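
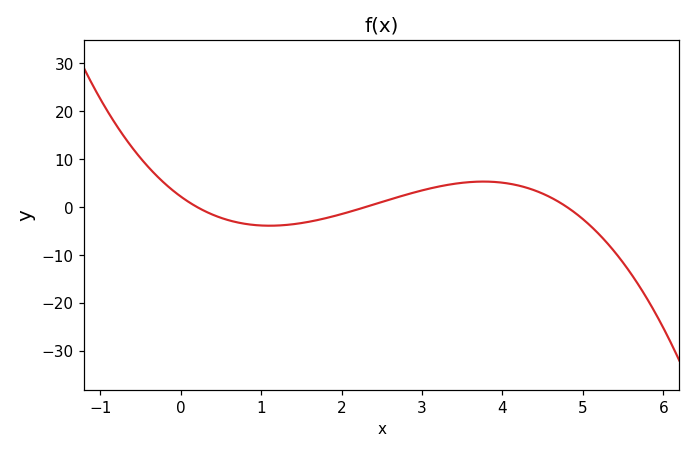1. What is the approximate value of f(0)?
2.16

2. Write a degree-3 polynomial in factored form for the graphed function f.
y = -0.98(x - 0.2)(x - 2.3)(x - 4.8)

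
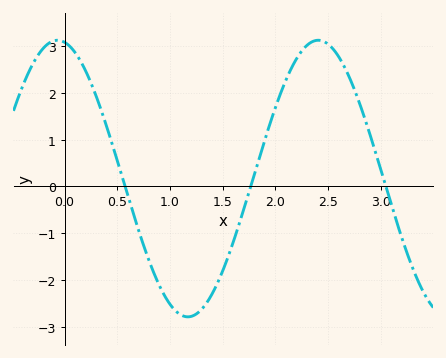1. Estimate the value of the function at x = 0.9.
-2.1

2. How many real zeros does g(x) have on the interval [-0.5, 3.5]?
3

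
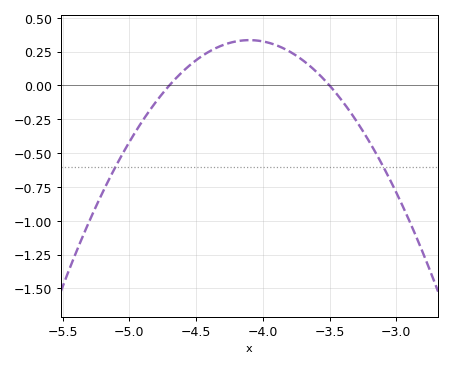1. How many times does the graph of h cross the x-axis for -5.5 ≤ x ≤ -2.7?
2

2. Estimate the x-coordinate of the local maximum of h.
-4.1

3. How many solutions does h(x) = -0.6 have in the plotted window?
2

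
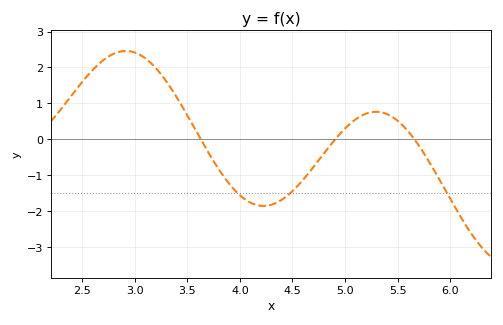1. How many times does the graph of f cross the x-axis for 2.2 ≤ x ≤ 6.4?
3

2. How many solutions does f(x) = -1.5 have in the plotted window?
3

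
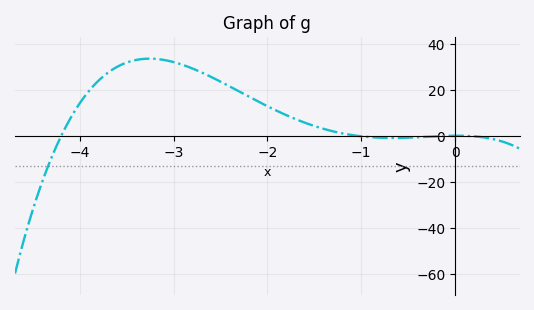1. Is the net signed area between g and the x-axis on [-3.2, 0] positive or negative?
positive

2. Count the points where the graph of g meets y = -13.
1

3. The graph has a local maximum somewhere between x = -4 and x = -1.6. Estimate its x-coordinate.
-3.26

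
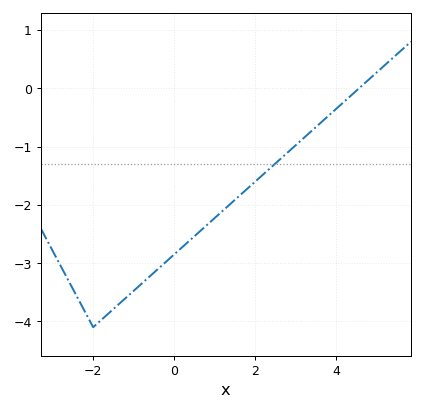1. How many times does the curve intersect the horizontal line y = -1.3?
1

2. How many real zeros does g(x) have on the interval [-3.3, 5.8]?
1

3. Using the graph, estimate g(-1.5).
-3.8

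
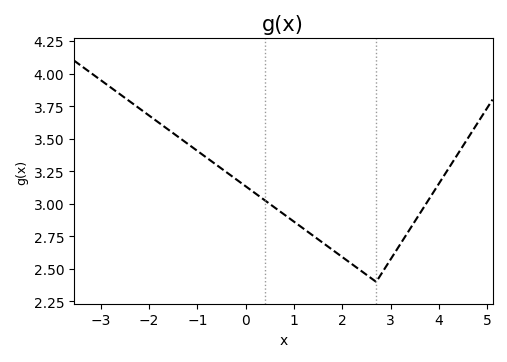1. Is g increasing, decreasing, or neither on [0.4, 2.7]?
decreasing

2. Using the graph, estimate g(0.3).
3.06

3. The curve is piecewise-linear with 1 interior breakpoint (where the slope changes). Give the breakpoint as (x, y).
(2.7, 2.4)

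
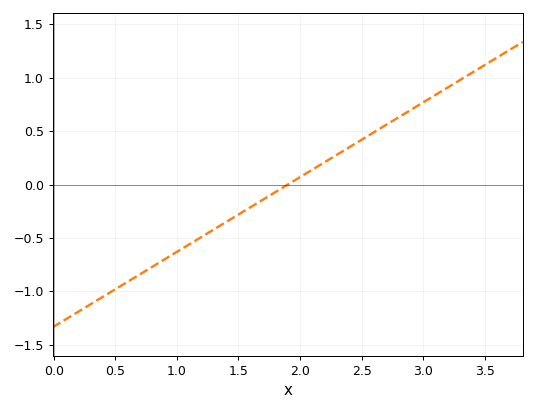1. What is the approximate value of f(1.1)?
-0.55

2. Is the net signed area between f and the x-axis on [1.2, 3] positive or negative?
positive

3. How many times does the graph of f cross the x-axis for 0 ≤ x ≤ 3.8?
1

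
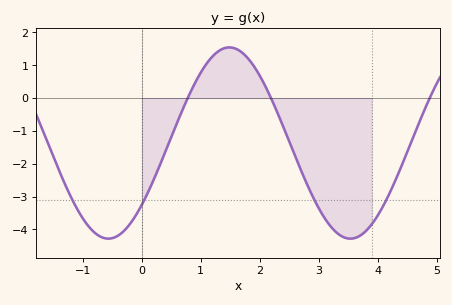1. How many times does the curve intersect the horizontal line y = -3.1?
4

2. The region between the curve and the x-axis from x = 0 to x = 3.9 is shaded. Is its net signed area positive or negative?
negative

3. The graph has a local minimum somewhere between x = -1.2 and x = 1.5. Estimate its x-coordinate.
-0.569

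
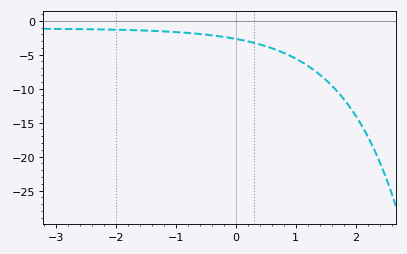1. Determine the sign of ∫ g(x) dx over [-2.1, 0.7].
negative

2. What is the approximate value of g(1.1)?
-6.08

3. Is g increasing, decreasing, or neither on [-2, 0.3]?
decreasing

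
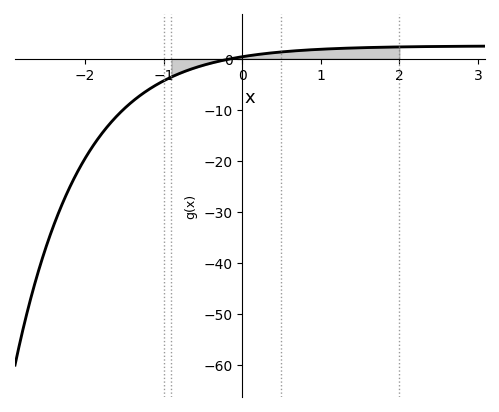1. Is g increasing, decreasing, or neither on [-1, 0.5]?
increasing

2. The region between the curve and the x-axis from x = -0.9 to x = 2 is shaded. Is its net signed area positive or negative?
positive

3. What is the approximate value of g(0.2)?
0.844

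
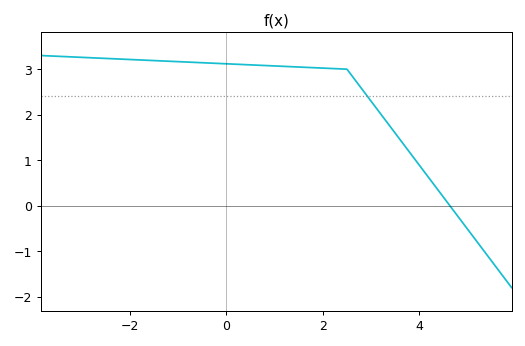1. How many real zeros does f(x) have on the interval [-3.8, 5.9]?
1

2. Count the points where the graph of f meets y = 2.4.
1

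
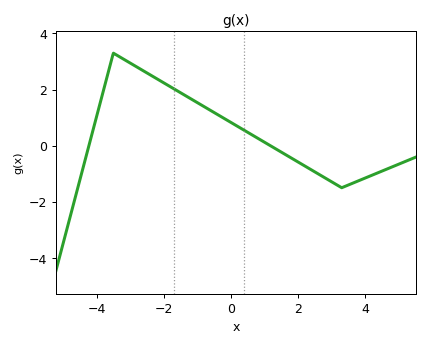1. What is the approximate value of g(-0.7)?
1.4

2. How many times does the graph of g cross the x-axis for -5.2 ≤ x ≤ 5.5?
2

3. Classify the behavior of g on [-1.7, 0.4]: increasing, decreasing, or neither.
decreasing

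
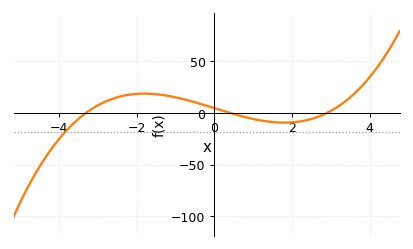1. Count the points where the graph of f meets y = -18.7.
1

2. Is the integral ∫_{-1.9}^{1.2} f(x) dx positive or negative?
positive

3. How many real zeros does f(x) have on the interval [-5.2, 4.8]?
3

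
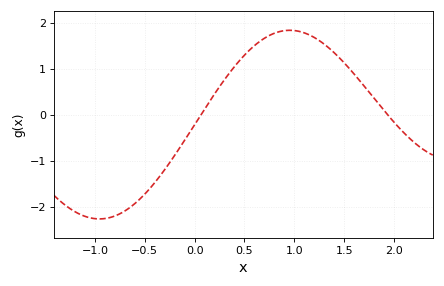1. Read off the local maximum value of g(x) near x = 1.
1.84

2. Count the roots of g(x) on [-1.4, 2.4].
2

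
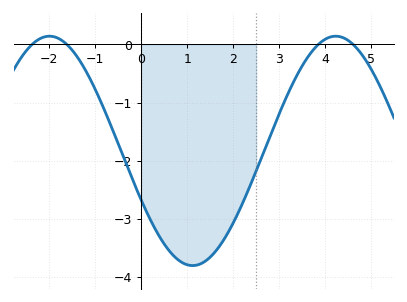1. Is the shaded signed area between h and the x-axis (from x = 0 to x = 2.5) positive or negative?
negative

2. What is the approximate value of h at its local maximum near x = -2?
0.1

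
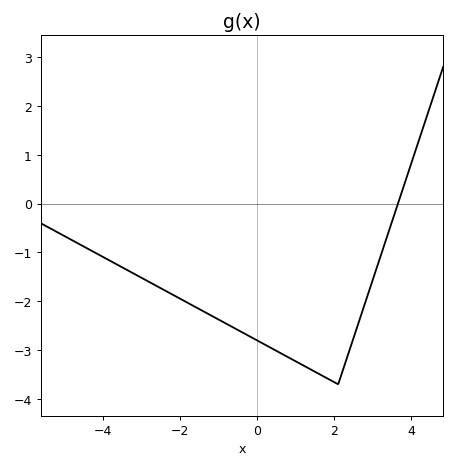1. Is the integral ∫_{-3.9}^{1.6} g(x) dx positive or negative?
negative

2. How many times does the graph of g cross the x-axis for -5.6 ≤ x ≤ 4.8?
1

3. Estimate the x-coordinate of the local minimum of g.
2.1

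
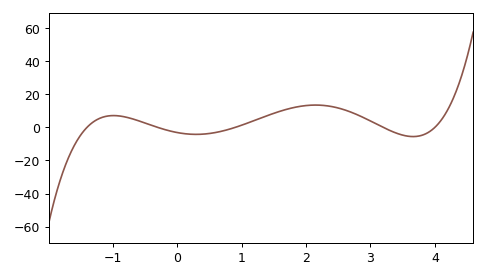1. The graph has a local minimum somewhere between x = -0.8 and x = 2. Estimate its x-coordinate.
0.3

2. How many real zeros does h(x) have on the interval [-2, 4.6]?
5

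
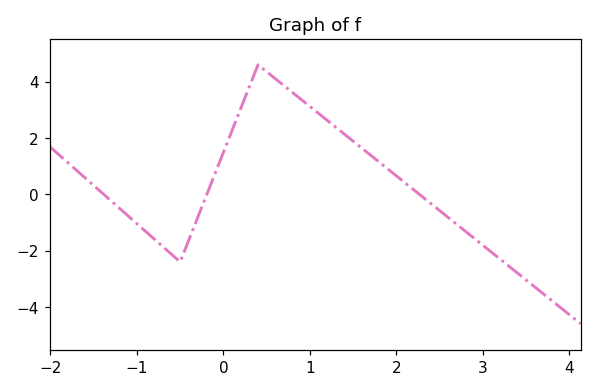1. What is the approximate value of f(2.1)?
0.413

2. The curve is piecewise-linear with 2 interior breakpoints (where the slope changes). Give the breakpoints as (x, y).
(-0.5, -2.4); (0.4, 4.6)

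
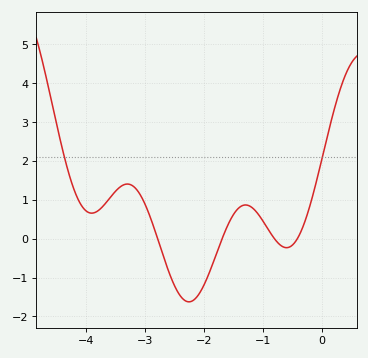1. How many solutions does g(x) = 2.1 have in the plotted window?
2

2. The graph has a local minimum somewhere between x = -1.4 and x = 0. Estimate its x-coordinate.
-0.594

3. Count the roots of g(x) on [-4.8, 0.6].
4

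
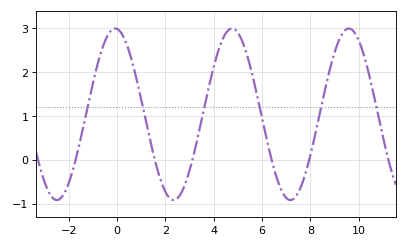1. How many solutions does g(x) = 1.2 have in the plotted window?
6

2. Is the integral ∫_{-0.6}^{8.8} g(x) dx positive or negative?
positive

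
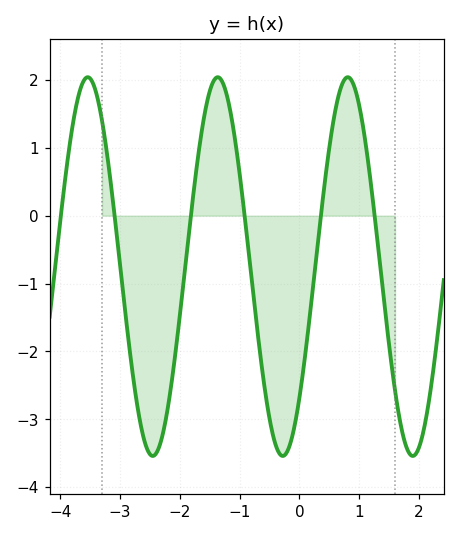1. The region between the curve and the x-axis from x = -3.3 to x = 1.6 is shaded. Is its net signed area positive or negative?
negative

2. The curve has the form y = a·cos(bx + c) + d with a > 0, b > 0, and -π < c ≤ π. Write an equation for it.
y = 2.79cos(2.89x - 2.34) - 0.75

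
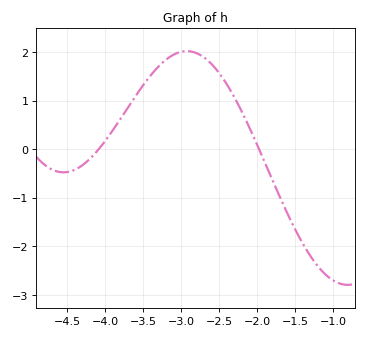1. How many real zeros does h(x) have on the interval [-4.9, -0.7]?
2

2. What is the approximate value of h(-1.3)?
-2.21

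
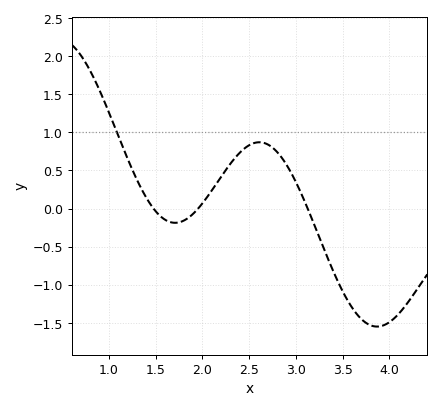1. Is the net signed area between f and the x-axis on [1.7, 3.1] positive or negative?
positive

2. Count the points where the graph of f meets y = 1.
1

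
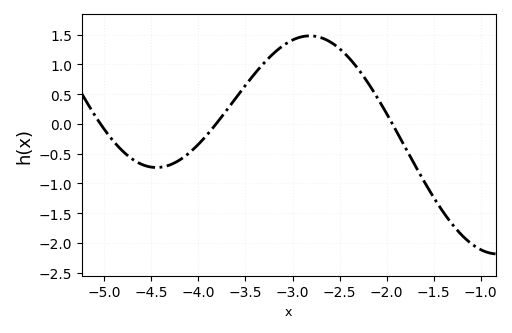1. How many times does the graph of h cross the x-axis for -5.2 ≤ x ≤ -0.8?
3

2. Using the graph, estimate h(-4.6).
-0.7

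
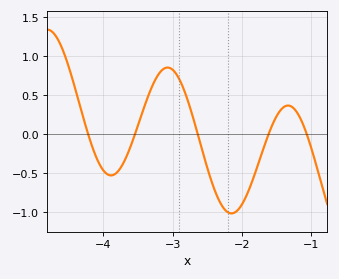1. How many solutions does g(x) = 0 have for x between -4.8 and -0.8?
5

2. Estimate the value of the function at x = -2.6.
-0.1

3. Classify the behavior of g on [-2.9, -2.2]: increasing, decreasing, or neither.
decreasing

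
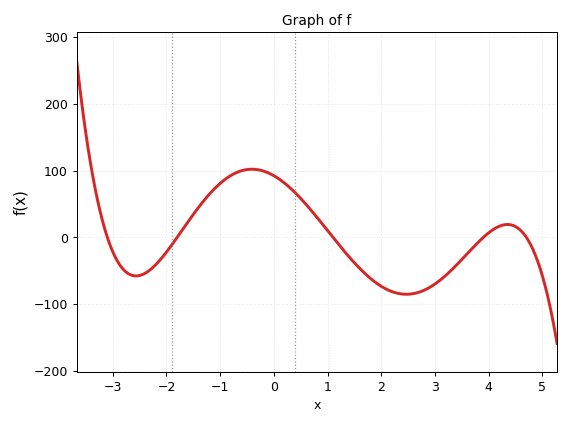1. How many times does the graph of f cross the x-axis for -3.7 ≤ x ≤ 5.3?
5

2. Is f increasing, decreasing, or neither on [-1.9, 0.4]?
neither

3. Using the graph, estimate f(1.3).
-19.8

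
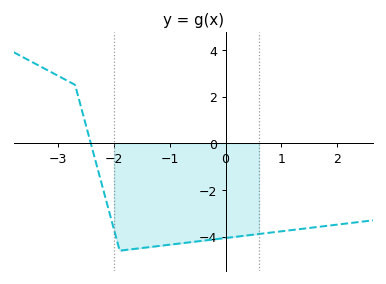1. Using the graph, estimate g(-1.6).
-4.6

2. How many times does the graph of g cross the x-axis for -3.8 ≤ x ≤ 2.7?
1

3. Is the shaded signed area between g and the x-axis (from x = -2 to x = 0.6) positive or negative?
negative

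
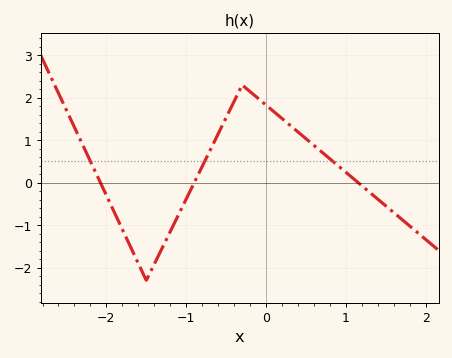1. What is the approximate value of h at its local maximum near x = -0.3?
2.3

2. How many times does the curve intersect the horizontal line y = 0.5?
3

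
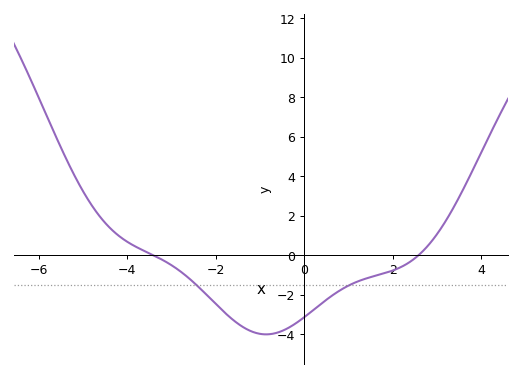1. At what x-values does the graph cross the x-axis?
-3.42, 2.59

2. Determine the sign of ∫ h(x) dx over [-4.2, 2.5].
negative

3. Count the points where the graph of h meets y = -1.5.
2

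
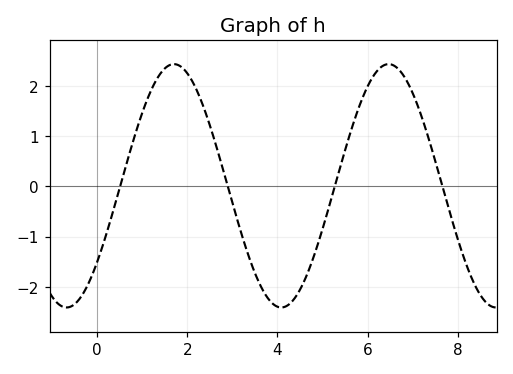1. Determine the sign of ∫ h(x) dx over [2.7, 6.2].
negative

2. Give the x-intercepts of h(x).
0.6, 2.8, 5.2, 7.6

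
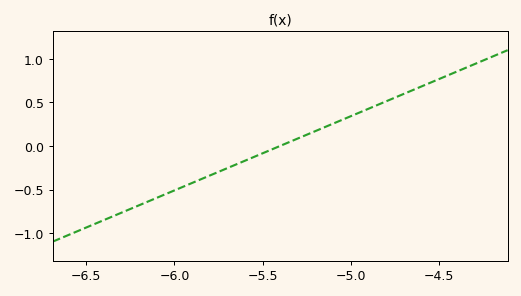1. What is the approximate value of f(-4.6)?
0.7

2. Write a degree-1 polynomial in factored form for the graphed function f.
y = 0.85(x + 5.4)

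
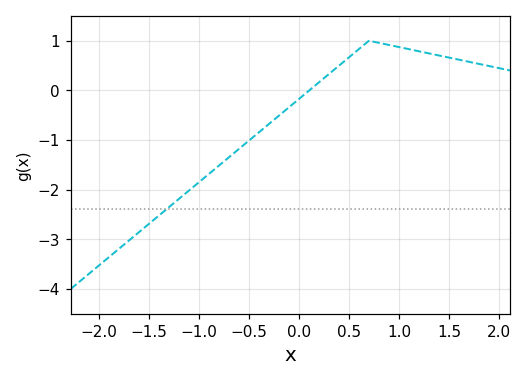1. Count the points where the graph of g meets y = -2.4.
1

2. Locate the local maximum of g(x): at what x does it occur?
0.701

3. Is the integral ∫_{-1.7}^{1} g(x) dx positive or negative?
negative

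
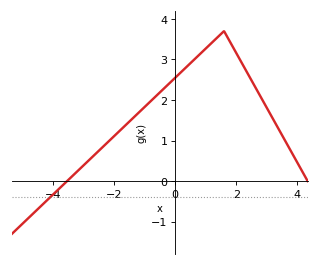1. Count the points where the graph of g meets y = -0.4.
1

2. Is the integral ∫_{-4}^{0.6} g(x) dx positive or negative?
positive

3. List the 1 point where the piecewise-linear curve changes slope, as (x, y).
(1.6, 3.7)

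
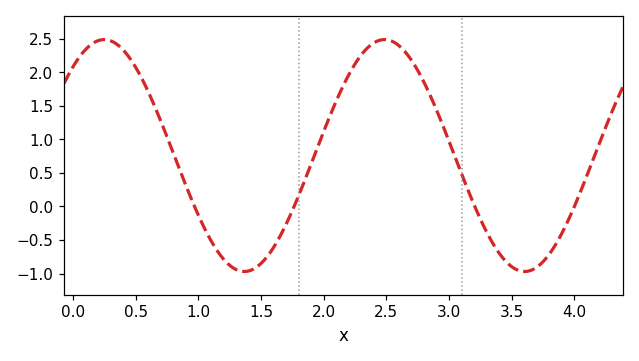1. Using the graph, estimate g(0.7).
1.3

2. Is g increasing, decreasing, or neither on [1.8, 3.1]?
neither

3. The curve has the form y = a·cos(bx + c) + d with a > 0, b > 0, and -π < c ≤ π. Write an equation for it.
y = 1.73cos(2.8x - 0.7) + 0.76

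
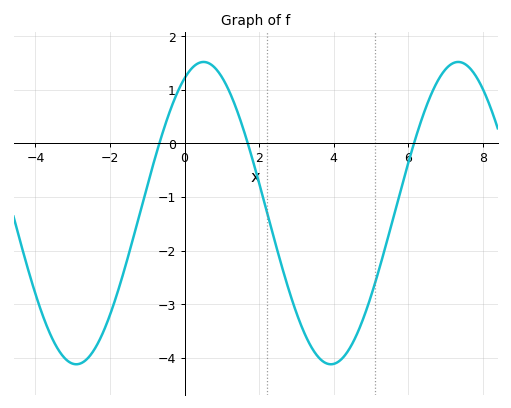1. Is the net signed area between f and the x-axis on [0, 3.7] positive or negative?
negative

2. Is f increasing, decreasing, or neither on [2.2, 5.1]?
neither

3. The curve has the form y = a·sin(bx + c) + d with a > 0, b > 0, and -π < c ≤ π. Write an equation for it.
y = 2.82sin(0.92x + 1.1) - 1.3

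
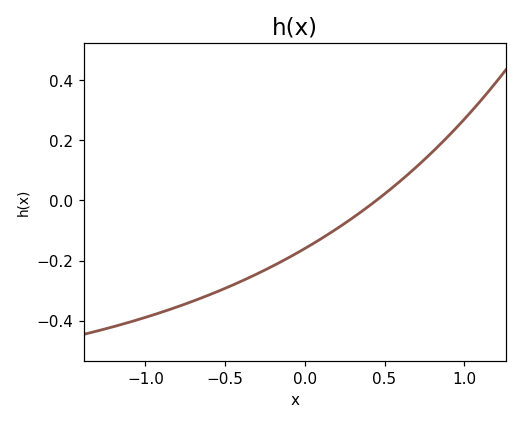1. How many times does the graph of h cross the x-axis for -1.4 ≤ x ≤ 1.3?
1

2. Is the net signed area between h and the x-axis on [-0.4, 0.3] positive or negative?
negative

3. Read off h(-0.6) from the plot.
-0.32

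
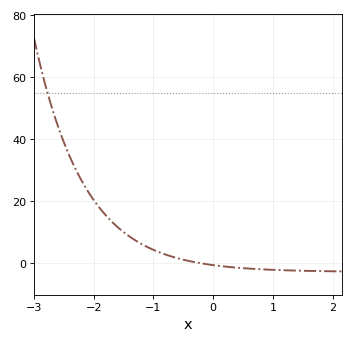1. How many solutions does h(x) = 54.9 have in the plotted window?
1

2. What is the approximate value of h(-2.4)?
34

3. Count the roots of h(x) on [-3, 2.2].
1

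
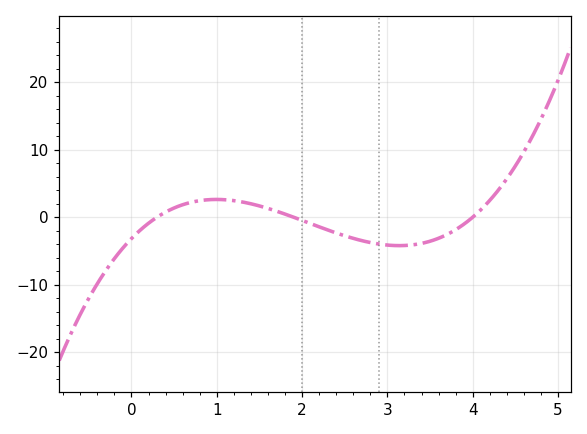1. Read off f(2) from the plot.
-0.473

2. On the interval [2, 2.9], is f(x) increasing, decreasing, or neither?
decreasing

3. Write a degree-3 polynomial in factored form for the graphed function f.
y = 1.39(x - 0.3)(x - 1.9)(x - 4)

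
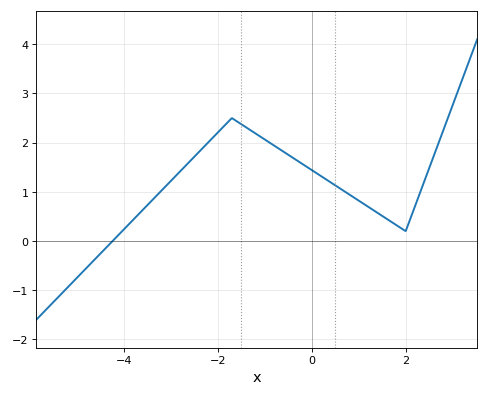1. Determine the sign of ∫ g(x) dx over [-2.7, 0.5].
positive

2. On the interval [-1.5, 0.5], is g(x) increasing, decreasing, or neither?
decreasing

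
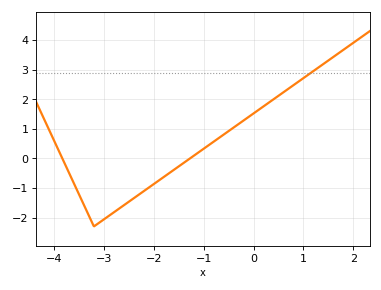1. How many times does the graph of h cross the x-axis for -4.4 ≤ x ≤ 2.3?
2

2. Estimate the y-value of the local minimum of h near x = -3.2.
-2.3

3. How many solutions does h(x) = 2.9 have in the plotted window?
1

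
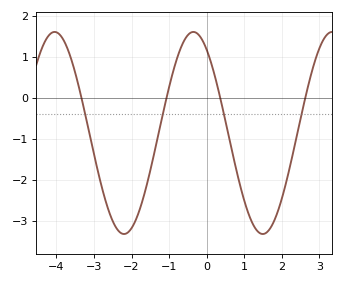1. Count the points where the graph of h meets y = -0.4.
4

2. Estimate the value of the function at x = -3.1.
-1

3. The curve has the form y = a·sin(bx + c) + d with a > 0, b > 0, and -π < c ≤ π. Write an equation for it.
y = 2.47sin(1.7x + 2.2) - 0.86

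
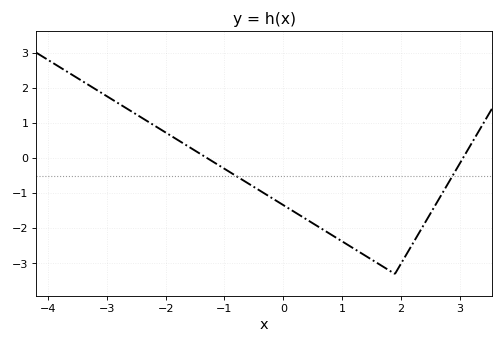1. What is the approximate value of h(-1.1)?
-0.203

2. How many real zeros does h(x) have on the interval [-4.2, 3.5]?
2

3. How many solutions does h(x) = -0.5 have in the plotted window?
2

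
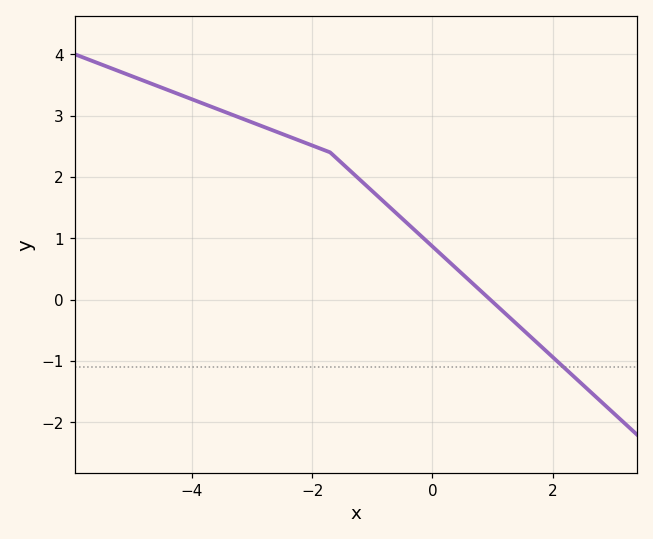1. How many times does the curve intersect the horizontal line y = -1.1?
1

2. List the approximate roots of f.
0.964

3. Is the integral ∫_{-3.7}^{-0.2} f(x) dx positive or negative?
positive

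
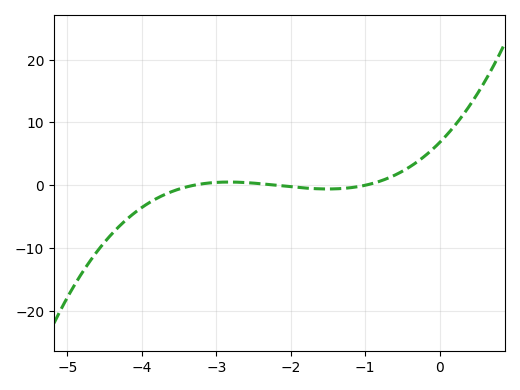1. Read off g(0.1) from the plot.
8.09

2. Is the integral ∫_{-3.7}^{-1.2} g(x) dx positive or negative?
negative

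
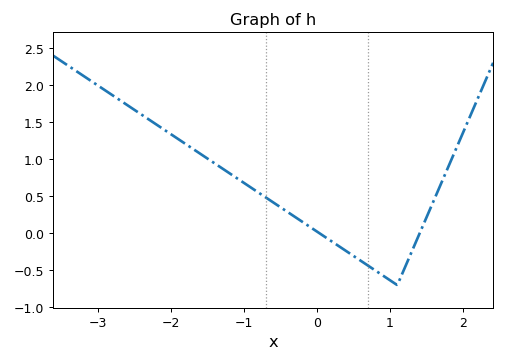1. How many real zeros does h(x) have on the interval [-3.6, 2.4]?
2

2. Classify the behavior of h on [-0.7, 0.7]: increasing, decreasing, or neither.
decreasing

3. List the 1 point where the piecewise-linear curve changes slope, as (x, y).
(1.1, -0.7)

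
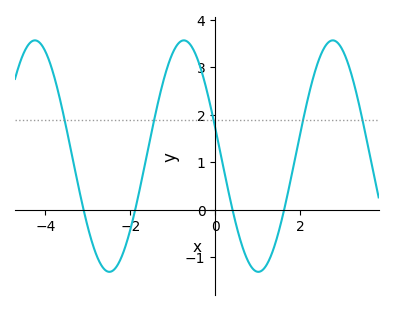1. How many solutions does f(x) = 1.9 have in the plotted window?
5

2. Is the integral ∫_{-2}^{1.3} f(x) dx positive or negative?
positive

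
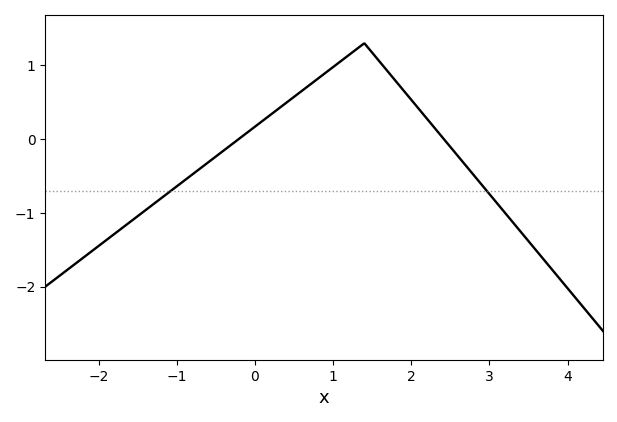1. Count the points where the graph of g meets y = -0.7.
2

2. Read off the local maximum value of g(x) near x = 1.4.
1.3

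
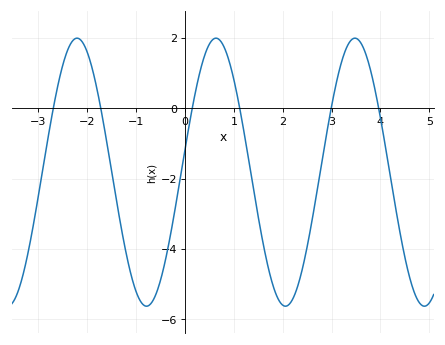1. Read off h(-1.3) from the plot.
-3.44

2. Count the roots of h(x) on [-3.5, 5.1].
6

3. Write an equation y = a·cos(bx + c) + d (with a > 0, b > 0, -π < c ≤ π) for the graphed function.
y = 3.81cos(2.21x - 1.4) - 1.82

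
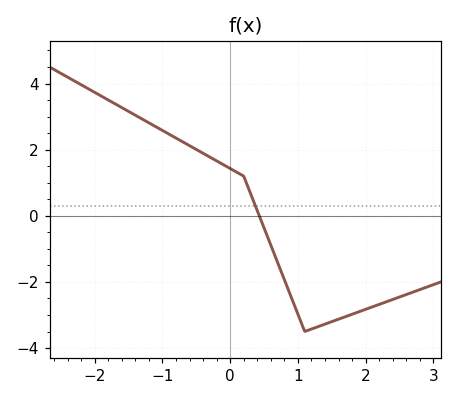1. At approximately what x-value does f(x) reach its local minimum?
1.1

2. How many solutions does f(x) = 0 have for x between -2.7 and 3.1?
1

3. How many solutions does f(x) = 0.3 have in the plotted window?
1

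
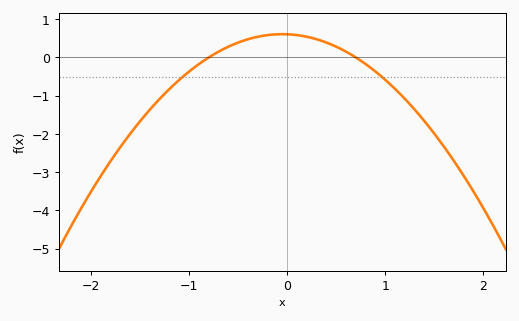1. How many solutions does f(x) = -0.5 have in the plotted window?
2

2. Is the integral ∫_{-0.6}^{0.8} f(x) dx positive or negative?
positive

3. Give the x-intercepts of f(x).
-0.8, 0.7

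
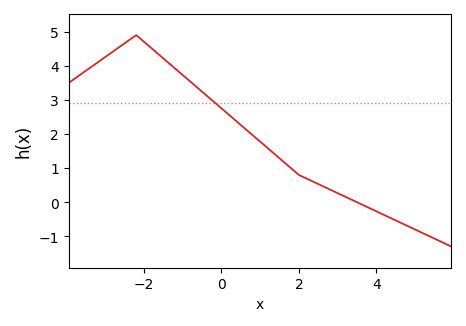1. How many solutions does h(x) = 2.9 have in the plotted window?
1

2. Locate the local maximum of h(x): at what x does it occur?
-2.2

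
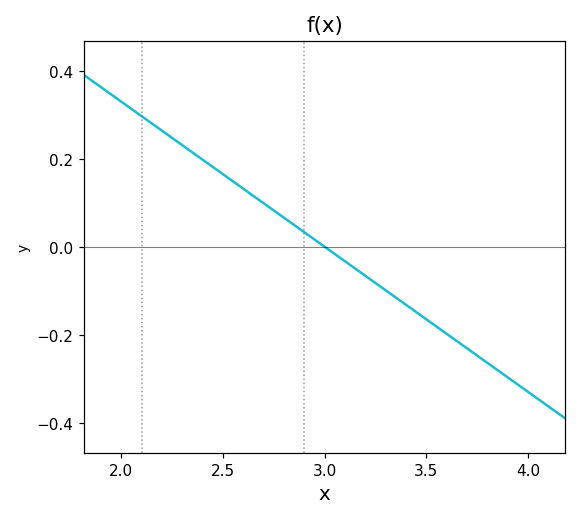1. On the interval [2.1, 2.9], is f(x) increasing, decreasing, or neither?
decreasing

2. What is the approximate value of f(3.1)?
-0.04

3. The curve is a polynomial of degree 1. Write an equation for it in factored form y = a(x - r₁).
y = -0.33(x - 3)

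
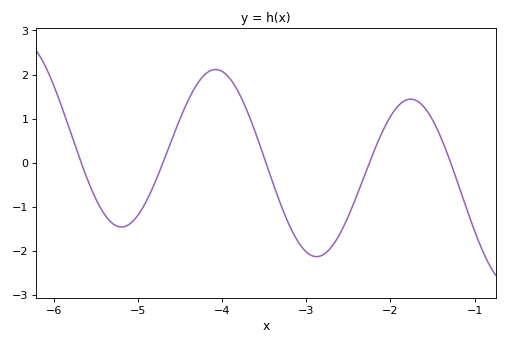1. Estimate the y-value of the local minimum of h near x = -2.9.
-2.13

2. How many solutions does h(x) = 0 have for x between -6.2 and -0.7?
5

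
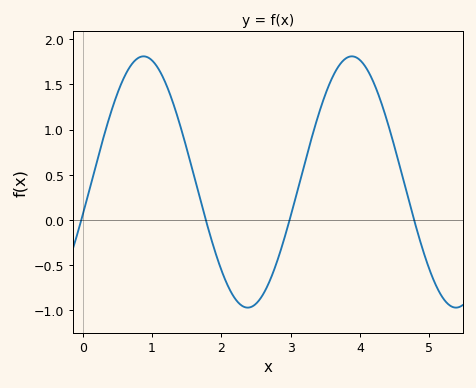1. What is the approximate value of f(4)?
1.75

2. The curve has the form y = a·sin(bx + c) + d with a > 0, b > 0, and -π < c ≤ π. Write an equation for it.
y = 1.39sin(2.1x - 0.26) + 0.42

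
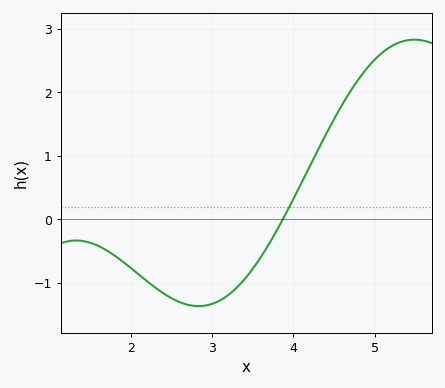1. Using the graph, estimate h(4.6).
1.8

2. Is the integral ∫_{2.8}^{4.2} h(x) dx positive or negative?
negative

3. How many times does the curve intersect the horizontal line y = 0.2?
1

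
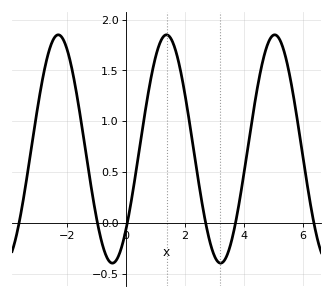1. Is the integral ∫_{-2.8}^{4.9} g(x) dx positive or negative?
positive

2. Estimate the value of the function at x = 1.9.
1.4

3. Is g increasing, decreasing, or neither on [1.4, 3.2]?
decreasing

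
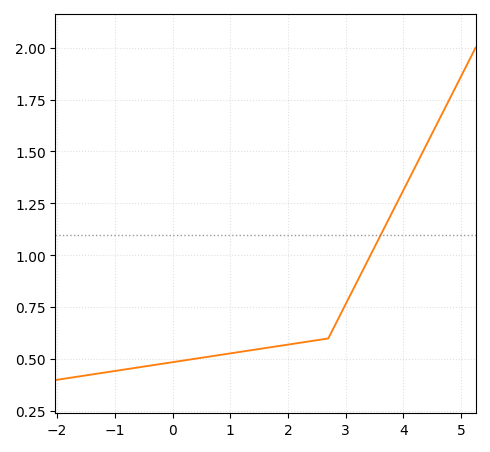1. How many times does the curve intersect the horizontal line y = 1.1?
1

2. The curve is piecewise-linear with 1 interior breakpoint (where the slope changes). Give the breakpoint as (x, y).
(2.7, 0.6)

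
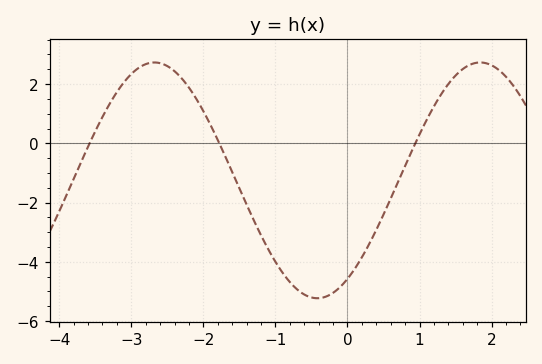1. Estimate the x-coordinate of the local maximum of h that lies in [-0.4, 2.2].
1.84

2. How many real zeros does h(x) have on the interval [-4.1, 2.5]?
3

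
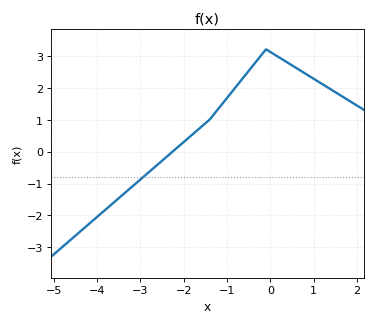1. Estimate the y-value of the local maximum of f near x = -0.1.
3.2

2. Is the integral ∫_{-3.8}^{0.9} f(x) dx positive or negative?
positive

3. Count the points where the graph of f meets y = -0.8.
1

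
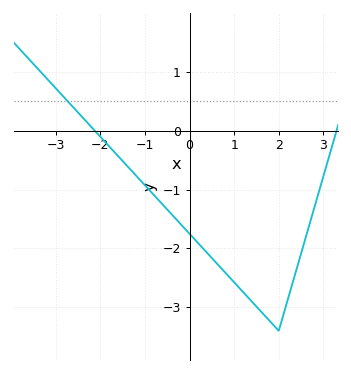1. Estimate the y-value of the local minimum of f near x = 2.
-3.4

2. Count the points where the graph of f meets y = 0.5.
1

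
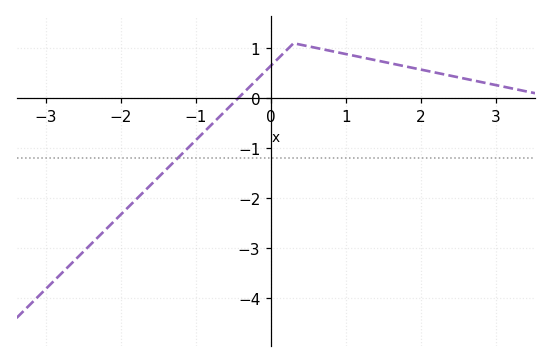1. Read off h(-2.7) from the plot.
-3.37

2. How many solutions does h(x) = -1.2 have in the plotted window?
1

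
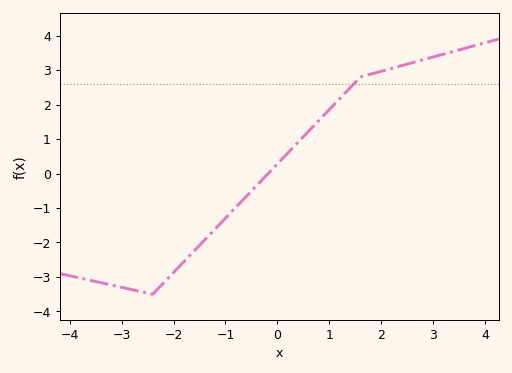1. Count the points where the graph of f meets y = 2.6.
1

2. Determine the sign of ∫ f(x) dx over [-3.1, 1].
negative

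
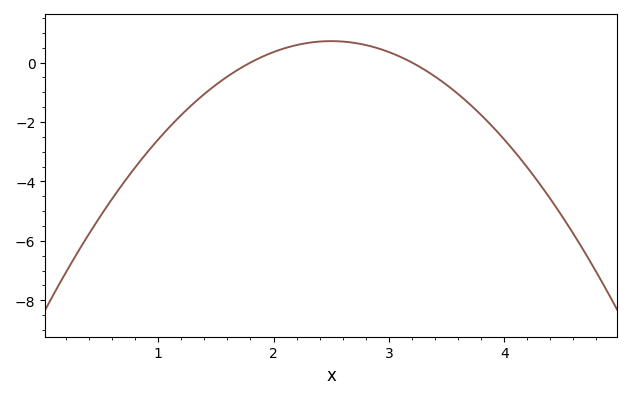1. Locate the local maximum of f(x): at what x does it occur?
2.5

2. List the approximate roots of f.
1.8, 3.2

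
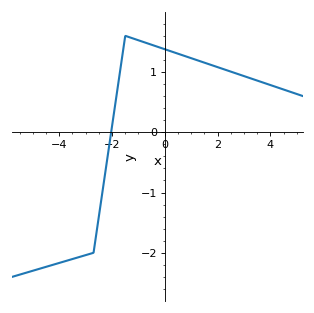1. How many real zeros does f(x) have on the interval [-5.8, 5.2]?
1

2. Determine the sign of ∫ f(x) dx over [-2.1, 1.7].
positive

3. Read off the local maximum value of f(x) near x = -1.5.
1.6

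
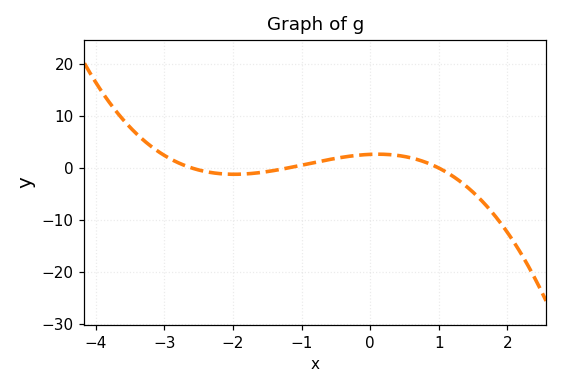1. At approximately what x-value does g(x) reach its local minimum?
-2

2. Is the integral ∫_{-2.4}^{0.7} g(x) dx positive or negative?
positive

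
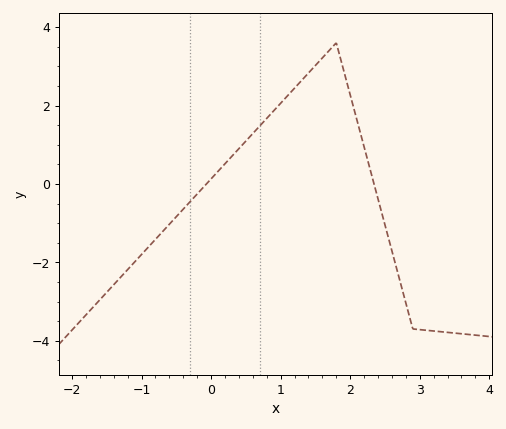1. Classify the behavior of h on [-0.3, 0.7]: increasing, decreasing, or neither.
increasing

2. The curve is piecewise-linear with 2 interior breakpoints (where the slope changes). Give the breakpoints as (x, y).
(1.8, 3.6); (2.9, -3.7)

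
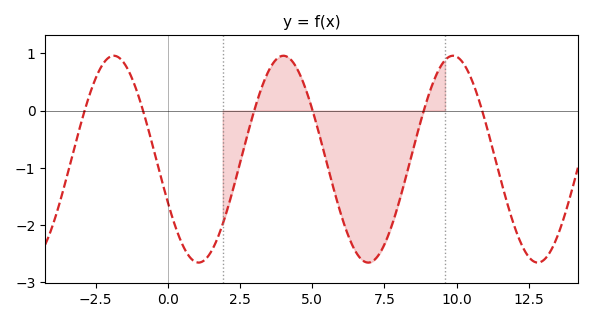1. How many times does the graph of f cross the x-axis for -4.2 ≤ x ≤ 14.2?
6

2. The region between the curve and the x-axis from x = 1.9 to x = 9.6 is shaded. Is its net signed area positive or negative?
negative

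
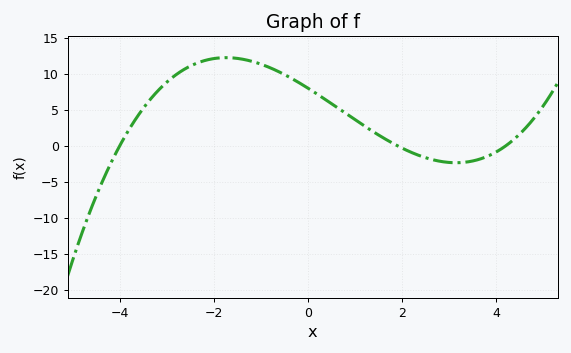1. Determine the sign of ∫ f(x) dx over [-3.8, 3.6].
positive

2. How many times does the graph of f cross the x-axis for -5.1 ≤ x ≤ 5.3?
3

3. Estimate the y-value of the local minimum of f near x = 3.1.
-2.5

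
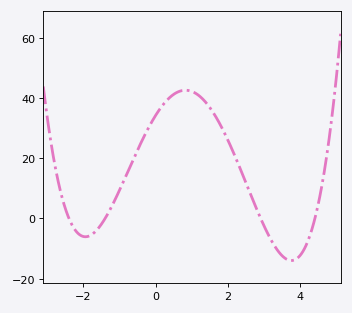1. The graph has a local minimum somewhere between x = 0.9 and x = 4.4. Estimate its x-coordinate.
3.8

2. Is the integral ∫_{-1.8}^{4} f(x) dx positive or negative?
positive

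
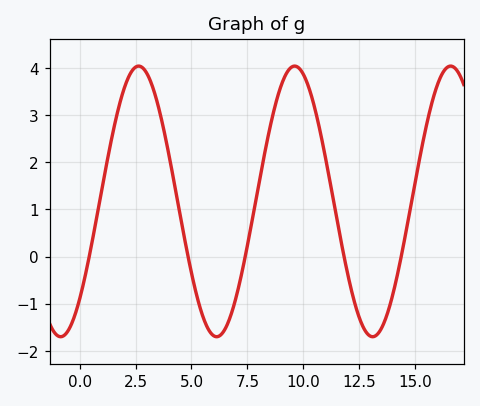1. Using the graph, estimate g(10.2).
3.7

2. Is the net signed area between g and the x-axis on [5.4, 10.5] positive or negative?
positive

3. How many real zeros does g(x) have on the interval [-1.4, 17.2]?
5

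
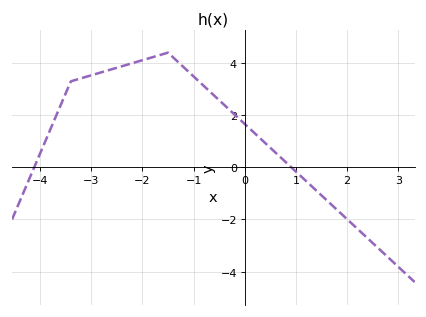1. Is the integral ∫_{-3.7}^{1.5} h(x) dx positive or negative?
positive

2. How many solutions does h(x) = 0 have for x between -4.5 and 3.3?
2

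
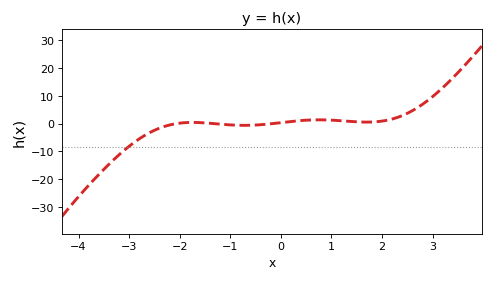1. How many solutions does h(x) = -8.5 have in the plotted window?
1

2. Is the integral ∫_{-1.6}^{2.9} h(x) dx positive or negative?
positive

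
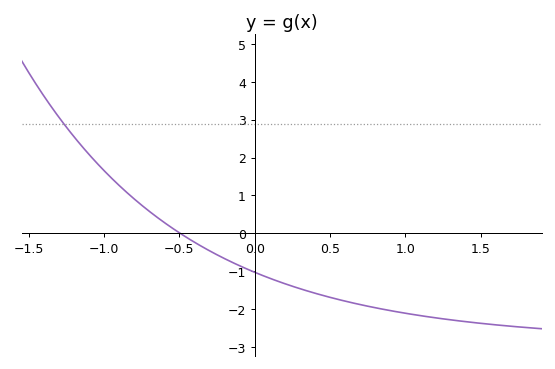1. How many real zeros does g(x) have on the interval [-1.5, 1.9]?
1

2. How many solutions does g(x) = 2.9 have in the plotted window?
1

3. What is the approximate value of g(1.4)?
-2.33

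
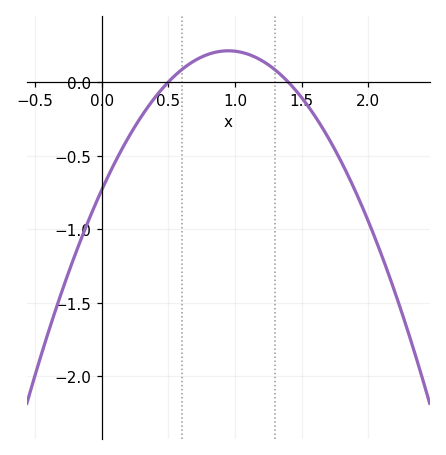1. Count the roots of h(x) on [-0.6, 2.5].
2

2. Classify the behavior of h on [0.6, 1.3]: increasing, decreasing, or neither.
neither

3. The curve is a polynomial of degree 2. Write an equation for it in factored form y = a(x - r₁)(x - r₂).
y = -1.05(x - 0.5)(x - 1.4)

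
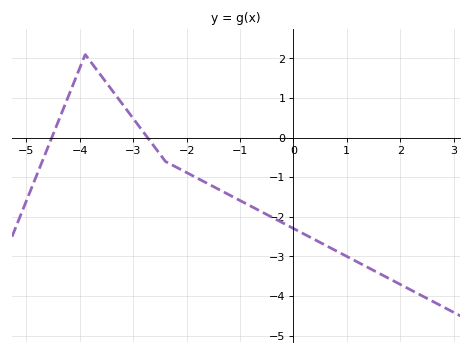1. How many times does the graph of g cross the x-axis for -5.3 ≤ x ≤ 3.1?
2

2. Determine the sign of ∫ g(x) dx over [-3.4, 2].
negative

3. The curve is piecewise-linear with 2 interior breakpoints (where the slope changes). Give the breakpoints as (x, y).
(-3.9, 2.1); (-2.4, -0.6)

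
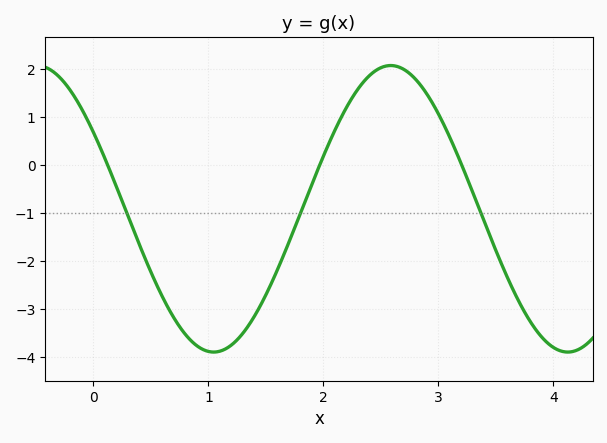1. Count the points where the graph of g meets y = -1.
3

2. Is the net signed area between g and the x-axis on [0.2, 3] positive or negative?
negative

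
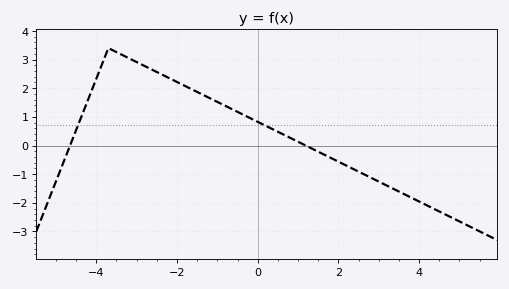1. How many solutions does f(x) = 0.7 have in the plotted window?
2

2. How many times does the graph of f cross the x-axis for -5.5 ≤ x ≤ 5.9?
2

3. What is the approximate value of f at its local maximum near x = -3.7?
3.4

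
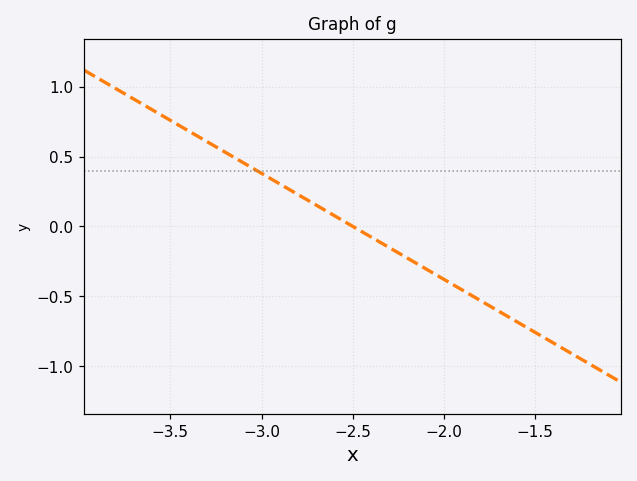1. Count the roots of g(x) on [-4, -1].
1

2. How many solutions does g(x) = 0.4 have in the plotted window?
1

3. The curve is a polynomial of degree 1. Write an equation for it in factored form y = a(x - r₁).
y = -0.76(x + 2.5)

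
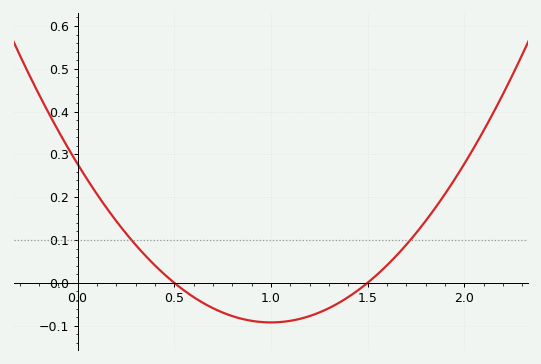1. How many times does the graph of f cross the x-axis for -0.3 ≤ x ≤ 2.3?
2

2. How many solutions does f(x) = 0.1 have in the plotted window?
2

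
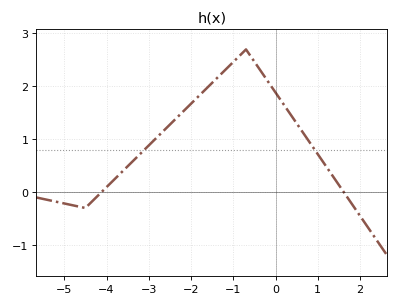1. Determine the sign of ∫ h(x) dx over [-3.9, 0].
positive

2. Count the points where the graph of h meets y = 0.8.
2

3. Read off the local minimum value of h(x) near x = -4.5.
-0.3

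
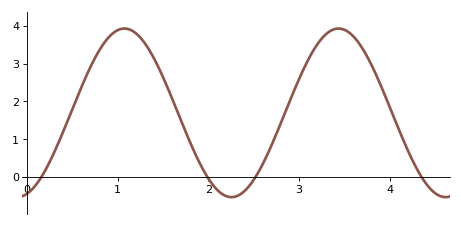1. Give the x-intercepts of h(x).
0.2, 2, 2.5, 4.4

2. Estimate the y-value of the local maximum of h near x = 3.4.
3.9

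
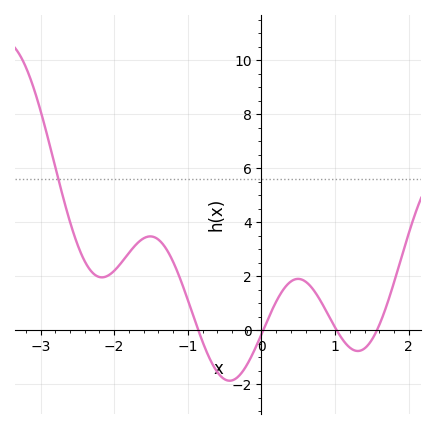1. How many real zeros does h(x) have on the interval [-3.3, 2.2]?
4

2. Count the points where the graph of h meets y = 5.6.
1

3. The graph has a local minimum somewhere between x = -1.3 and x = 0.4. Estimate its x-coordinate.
-0.431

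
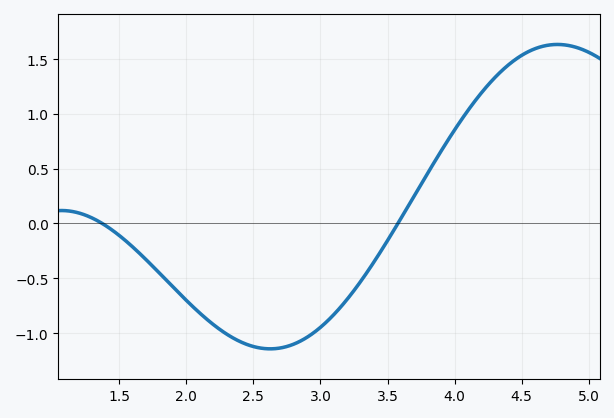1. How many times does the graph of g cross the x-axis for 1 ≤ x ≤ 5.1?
2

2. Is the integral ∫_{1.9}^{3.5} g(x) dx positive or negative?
negative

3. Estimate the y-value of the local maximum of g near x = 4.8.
1.65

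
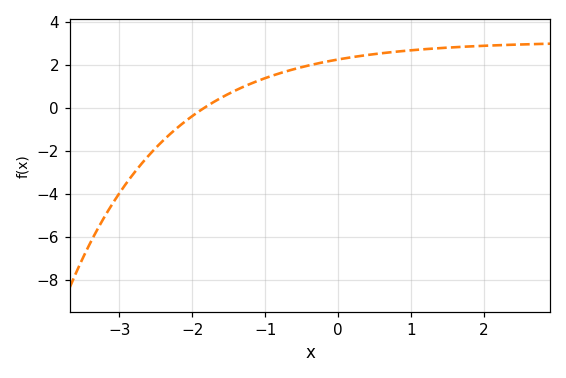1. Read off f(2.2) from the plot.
2.92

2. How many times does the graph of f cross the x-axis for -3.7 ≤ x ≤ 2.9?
1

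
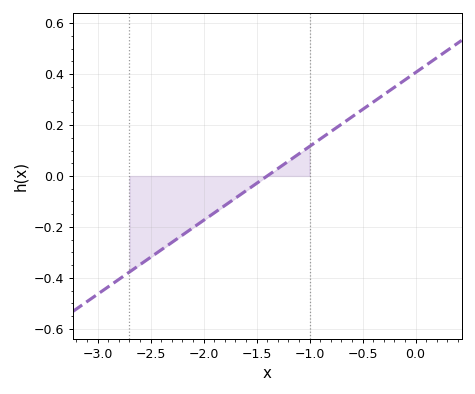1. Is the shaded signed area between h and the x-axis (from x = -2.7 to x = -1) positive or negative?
negative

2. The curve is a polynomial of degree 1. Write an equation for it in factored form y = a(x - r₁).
y = 0.29(x + 1.4)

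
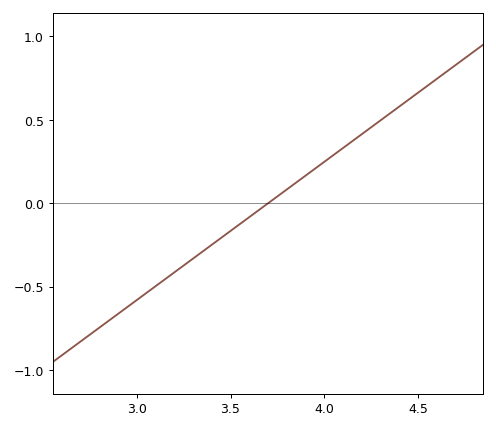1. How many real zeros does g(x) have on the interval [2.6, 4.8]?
1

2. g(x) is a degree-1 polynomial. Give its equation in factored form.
y = 0.83(x - 3.7)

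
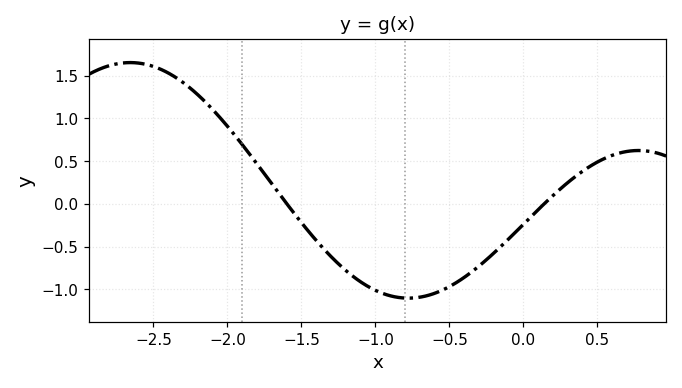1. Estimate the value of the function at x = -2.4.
1.55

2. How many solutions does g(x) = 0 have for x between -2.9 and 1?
2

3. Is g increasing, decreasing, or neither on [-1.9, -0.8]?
decreasing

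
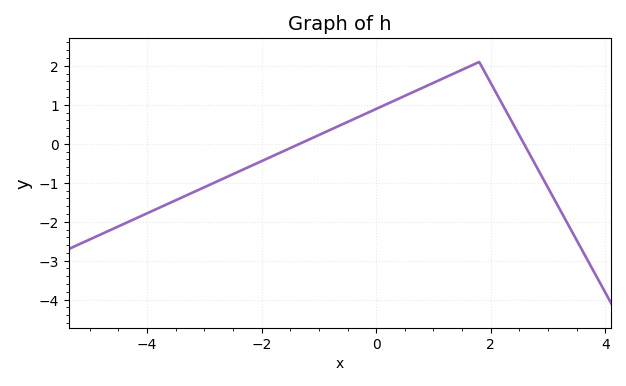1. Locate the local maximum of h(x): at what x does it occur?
1.8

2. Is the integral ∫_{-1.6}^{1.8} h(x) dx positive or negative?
positive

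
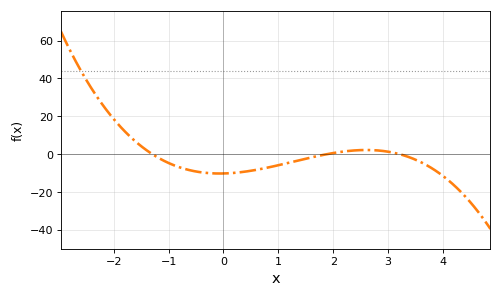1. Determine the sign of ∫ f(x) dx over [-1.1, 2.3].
negative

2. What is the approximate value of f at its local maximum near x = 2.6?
2.13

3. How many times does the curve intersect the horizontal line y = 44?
1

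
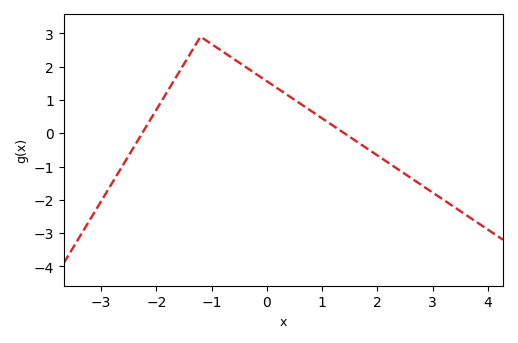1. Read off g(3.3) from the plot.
-2.1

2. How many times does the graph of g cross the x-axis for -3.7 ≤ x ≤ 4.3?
2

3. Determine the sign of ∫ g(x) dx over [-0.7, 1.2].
positive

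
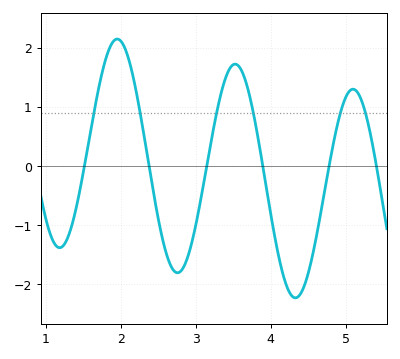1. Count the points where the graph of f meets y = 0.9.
6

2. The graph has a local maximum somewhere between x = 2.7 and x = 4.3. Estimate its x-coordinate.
3.52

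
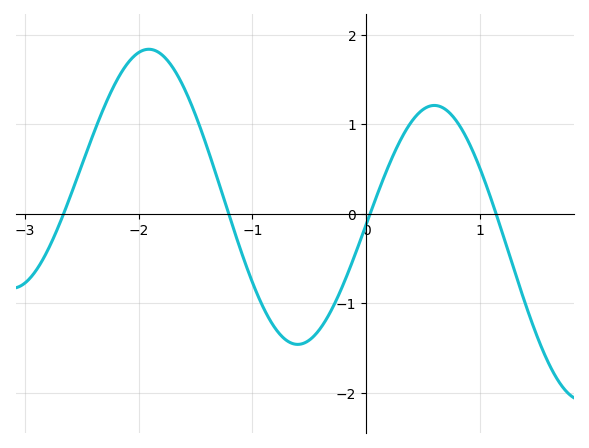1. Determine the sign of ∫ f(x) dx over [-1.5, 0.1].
negative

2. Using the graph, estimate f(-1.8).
1.78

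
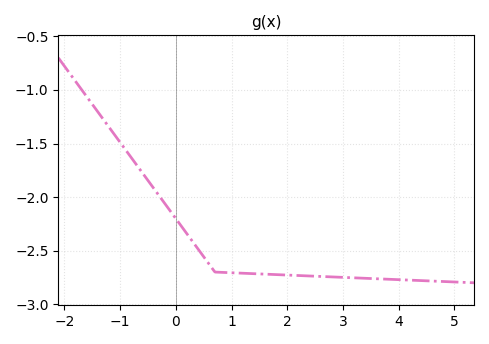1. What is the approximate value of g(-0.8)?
-1.65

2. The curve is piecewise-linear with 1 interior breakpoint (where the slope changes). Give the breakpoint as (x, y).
(0.7, -2.7)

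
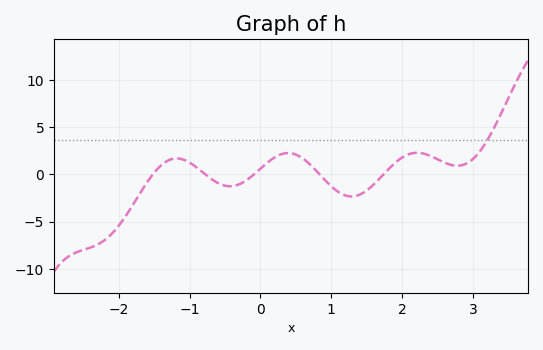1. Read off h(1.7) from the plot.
-0.306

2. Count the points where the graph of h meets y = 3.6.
1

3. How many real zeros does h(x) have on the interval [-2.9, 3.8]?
5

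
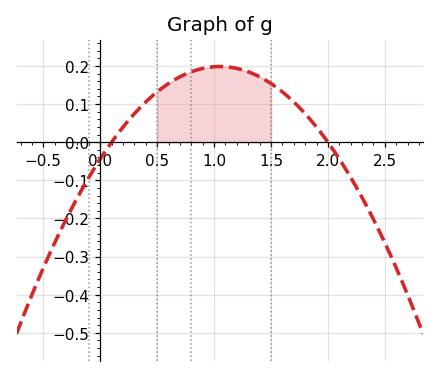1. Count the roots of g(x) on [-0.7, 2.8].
2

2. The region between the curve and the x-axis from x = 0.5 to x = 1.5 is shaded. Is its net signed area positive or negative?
positive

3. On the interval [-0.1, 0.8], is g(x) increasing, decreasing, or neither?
increasing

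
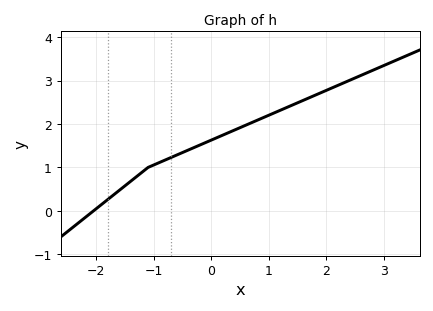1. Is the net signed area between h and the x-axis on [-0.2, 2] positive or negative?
positive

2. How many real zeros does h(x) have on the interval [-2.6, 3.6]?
1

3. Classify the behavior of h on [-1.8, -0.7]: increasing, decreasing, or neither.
increasing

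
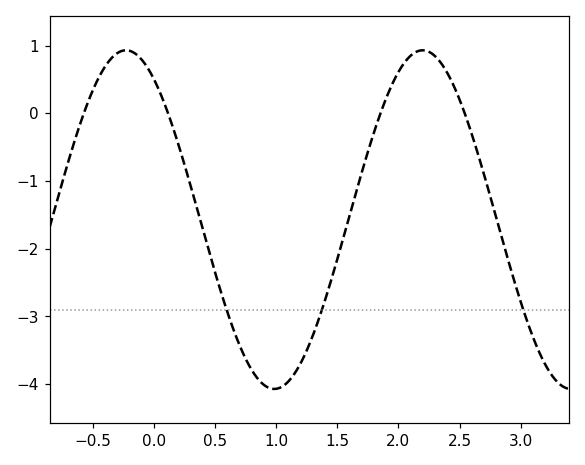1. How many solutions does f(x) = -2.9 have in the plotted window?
3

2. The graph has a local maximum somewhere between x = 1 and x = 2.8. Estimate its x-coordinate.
2.2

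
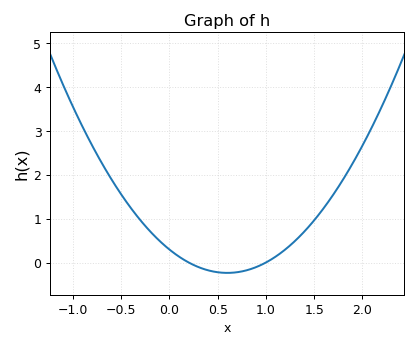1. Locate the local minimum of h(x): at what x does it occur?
0.6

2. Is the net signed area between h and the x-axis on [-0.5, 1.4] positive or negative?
positive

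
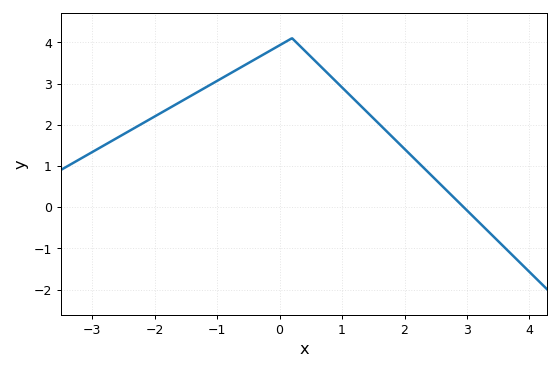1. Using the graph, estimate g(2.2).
1.12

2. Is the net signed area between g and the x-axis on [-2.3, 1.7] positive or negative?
positive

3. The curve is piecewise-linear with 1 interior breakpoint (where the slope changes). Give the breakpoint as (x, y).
(0.2, 4.1)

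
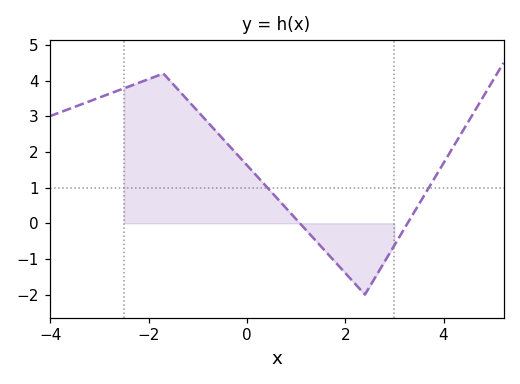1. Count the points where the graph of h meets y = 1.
2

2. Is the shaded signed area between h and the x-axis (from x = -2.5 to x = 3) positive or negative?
positive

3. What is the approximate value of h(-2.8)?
3.6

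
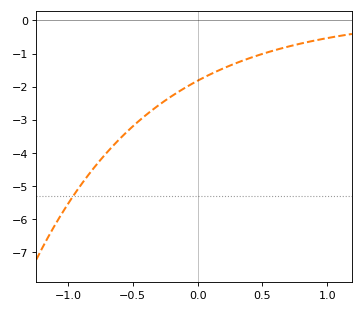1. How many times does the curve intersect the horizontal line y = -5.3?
1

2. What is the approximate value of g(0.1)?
-1.62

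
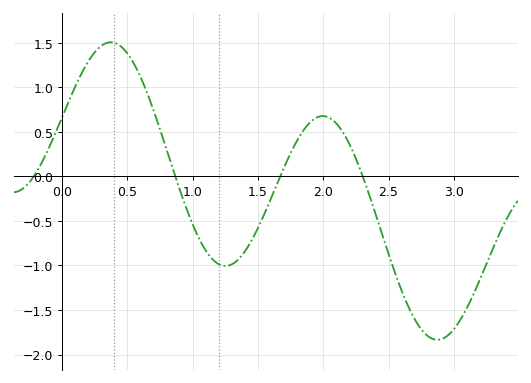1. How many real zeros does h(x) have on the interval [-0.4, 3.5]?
4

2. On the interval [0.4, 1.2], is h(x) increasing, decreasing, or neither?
decreasing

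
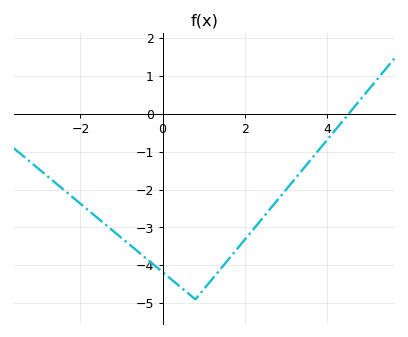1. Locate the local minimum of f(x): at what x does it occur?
0.8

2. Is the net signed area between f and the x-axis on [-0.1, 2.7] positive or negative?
negative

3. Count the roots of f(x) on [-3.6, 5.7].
1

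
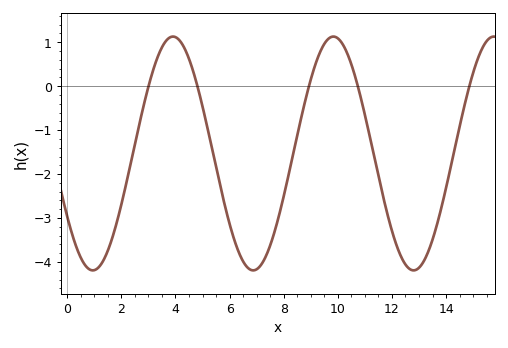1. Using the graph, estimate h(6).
-3.1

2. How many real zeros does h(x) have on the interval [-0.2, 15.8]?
5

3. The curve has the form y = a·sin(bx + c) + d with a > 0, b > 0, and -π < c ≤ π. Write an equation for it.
y = 2.66sin(1.1x - 2.6) - 1.53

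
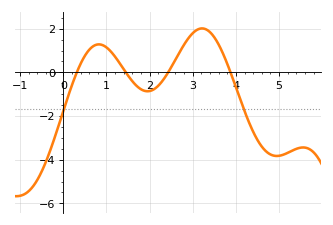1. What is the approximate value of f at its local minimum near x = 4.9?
-3.83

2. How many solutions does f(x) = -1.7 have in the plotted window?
2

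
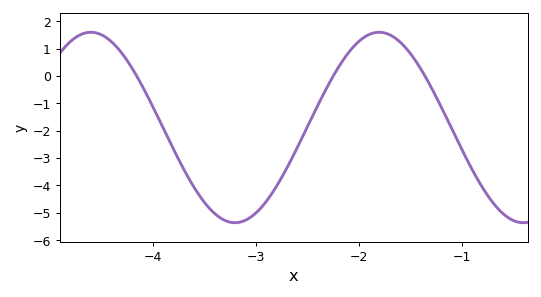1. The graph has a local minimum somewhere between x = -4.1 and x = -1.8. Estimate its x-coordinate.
-3.2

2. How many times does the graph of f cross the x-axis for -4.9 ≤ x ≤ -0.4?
3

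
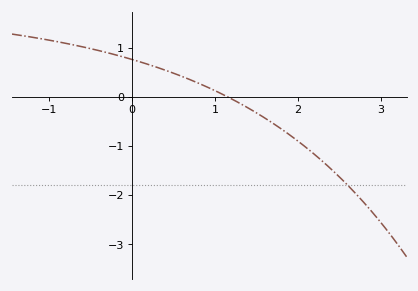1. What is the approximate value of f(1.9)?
-0.8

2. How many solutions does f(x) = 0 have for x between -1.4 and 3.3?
1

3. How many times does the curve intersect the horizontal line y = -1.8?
1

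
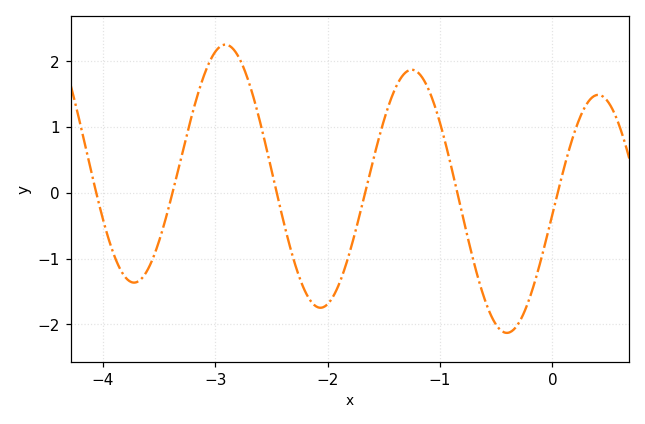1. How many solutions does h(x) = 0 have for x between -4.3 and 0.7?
6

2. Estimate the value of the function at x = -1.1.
1.56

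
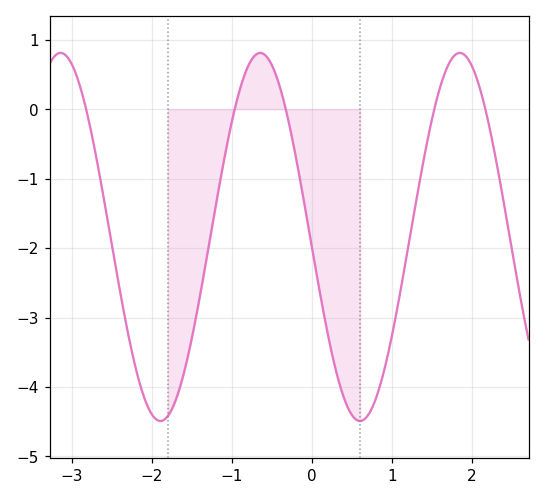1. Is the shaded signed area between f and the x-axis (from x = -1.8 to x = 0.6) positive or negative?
negative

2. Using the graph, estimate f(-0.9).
0.291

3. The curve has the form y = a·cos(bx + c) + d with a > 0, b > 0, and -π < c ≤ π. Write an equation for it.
y = 2.65cos(2.52x + 1.63) - 1.84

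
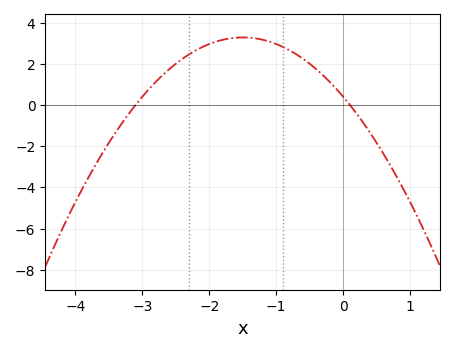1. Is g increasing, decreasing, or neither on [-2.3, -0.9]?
neither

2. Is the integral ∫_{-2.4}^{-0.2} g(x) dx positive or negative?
positive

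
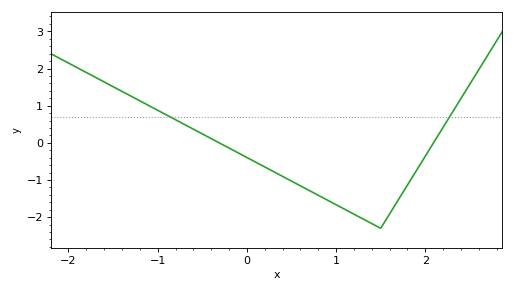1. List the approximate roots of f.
-0.3, 2.1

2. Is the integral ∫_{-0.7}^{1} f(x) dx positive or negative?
negative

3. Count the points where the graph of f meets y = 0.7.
2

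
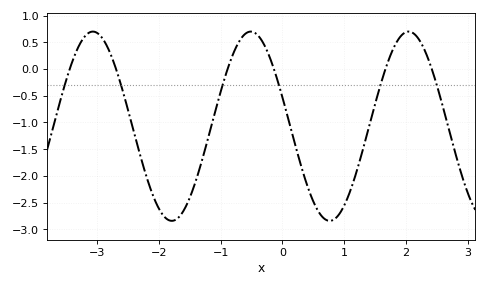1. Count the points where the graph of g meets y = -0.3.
6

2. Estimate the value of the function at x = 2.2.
0.55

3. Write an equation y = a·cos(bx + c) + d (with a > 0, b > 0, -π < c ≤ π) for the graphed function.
y = 1.77cos(2.5x + 1.3) - 1.07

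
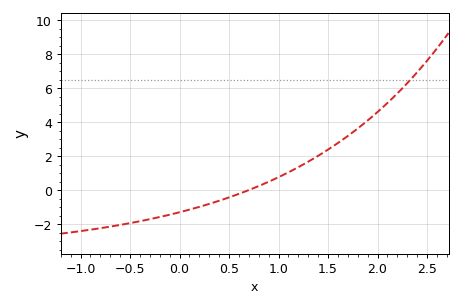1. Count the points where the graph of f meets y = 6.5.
1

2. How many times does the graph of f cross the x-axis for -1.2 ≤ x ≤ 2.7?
1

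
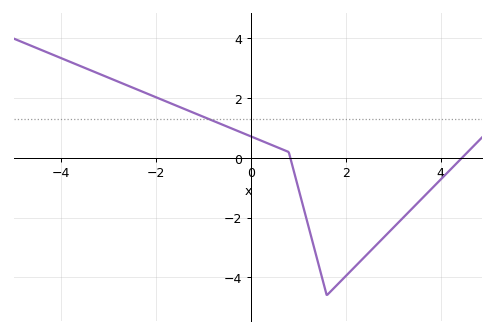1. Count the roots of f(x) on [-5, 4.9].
2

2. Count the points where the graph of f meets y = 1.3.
1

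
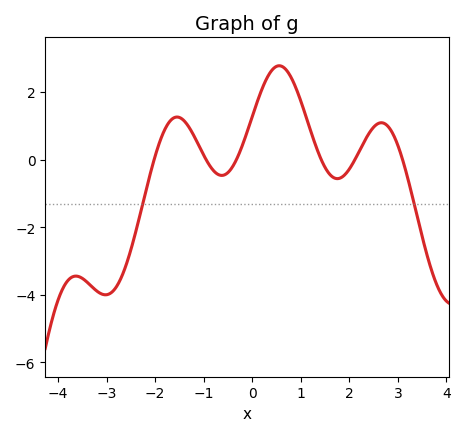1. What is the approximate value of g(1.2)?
0.8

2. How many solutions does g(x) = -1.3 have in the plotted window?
2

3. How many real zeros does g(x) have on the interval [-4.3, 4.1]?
6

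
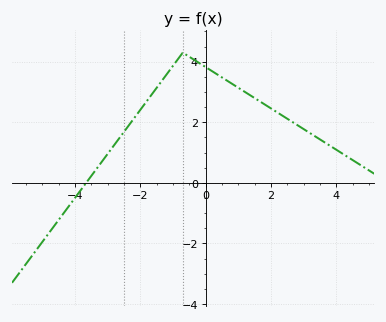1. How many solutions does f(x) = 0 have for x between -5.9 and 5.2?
1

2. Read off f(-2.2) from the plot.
2.2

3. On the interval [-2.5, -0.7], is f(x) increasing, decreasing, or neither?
increasing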